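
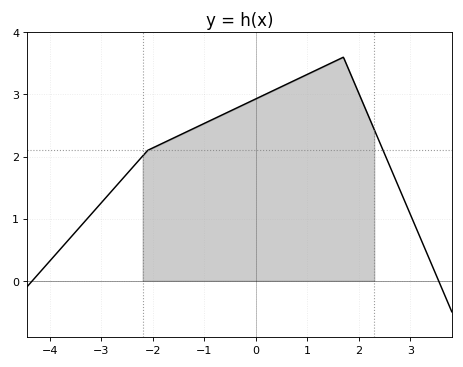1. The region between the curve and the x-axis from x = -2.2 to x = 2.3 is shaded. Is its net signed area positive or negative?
positive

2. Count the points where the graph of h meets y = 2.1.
2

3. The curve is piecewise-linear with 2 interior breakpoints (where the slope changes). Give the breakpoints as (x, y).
(-2.1, 2.1); (1.7, 3.6)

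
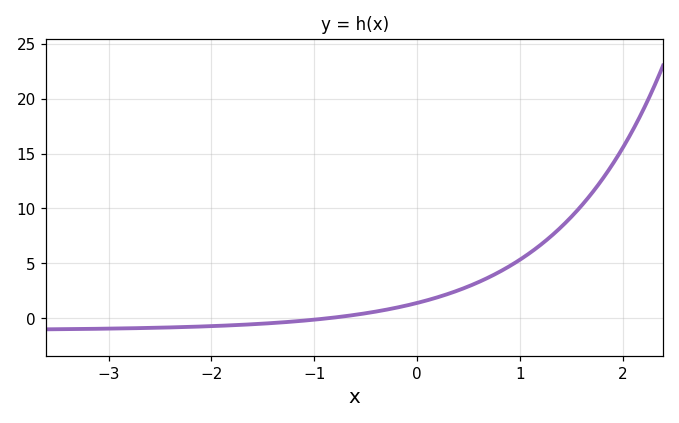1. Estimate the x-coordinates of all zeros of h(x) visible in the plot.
-0.856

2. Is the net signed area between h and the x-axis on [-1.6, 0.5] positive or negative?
positive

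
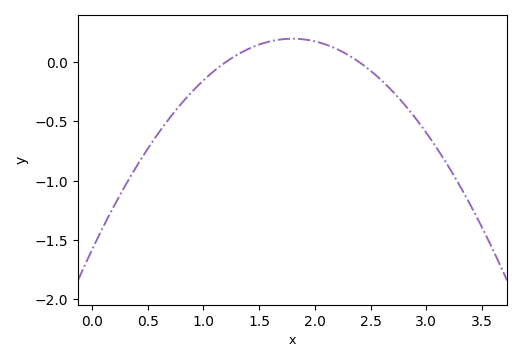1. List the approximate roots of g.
1.2, 2.4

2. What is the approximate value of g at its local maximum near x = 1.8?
0.198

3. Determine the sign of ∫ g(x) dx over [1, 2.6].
positive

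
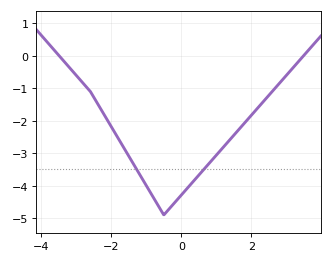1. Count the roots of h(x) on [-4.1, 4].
2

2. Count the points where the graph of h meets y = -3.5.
2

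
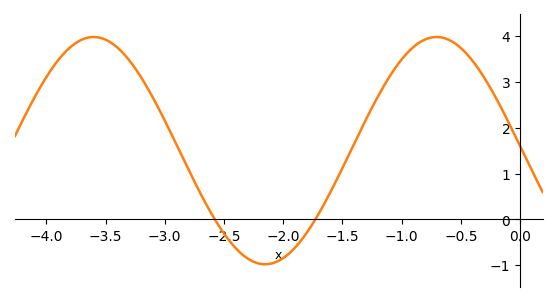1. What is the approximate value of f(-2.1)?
-0.964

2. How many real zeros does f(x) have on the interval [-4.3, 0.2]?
2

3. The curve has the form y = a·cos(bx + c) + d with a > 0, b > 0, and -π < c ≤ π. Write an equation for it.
y = 2.48cos(2.17x + 1.53) + 1.5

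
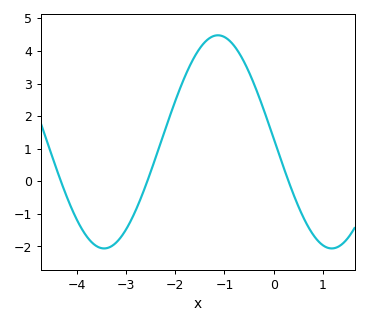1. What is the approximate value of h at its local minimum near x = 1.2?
-2.1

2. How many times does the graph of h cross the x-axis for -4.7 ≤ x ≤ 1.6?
3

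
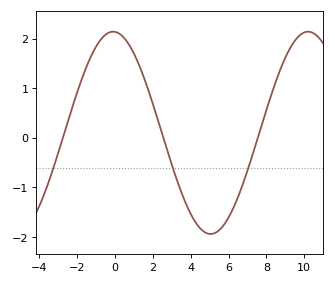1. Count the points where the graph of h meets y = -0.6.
3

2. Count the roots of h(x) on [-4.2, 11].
3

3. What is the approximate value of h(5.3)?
-1.92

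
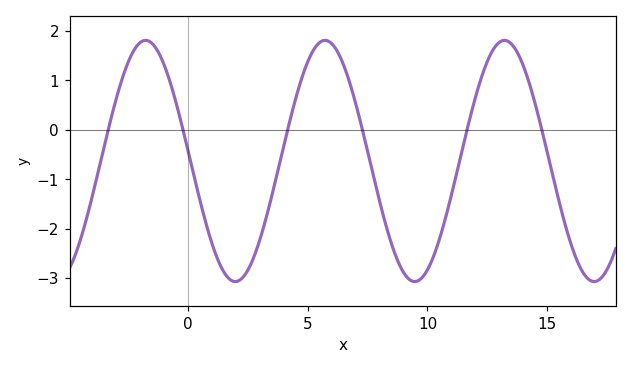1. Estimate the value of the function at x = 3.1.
-2.1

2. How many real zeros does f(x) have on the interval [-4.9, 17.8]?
6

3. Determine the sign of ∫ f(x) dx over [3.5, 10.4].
negative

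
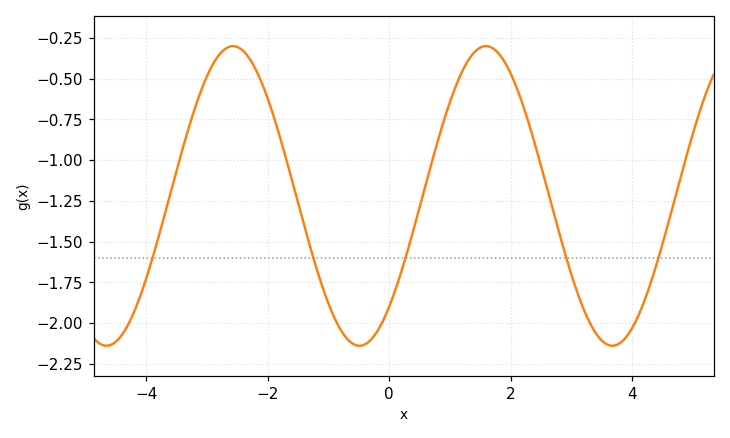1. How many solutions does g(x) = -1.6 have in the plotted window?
5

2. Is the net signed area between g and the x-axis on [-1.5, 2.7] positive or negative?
negative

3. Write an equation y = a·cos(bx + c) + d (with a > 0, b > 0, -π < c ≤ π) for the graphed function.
y = 0.92cos(1.5x - 2.4) - 1.22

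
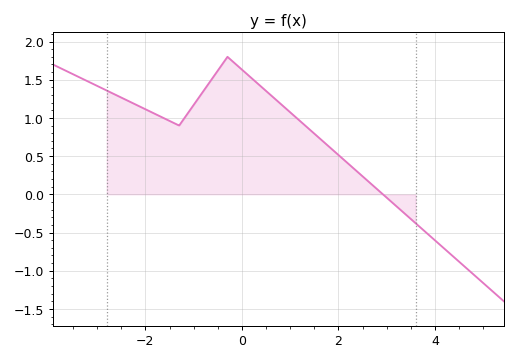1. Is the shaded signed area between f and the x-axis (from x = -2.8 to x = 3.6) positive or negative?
positive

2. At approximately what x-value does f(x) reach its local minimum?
-1.3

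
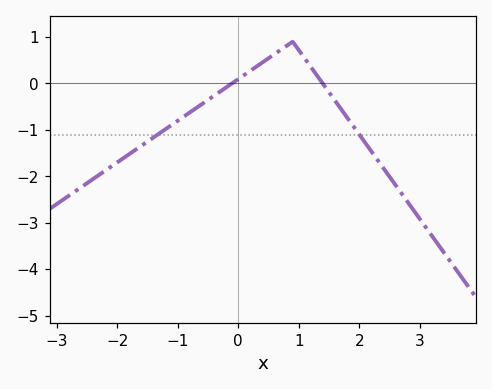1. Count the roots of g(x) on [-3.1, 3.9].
2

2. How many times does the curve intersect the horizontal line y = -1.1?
2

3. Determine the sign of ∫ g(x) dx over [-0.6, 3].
negative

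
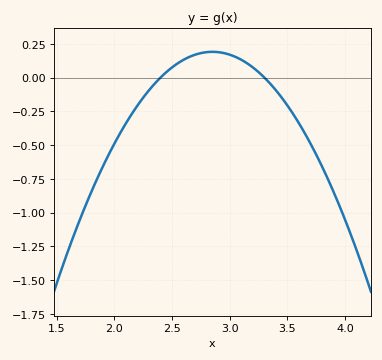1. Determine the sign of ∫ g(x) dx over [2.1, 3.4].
positive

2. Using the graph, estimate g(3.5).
-0.2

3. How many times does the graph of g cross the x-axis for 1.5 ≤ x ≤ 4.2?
2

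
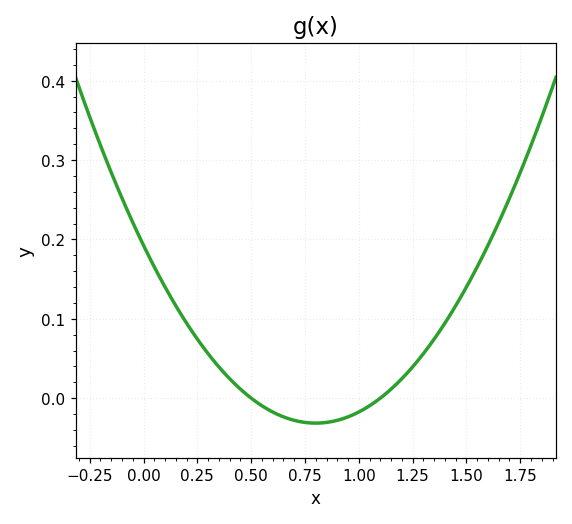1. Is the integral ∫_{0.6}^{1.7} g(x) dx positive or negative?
positive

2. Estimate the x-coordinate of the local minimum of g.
0.8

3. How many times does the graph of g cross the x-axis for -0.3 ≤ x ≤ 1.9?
2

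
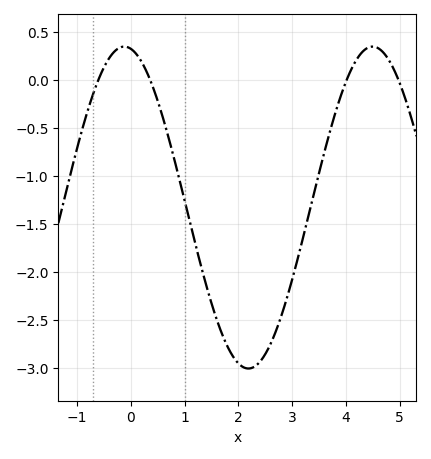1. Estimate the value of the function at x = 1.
-1.25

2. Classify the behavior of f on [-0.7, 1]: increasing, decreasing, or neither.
neither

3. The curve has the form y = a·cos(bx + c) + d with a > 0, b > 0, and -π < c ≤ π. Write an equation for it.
y = 1.68cos(1.4x + 0.17) - 1.33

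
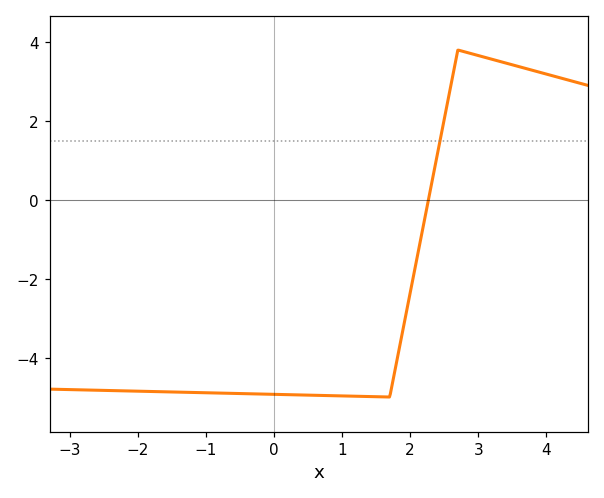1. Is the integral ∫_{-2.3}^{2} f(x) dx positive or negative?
negative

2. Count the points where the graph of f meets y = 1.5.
1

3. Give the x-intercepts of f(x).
2.27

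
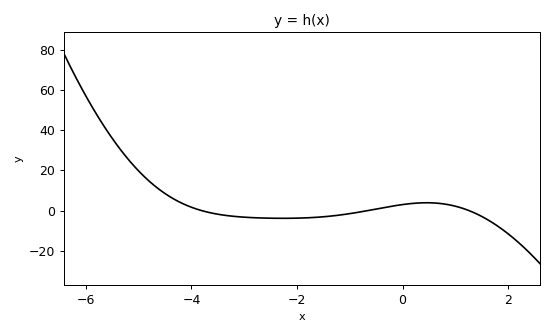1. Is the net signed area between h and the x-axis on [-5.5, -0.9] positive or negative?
positive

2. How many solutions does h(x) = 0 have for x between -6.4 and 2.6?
3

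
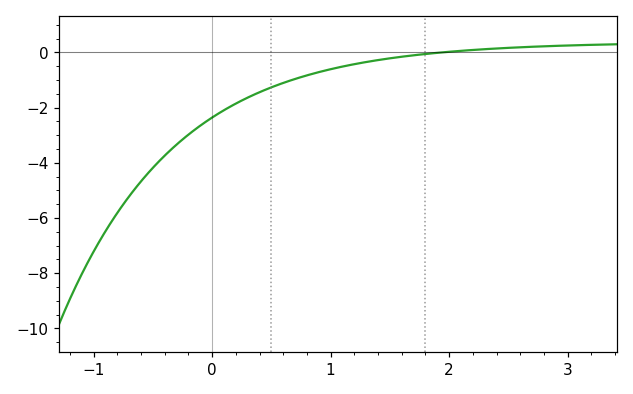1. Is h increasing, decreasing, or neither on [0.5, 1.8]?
increasing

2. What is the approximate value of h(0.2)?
-1.8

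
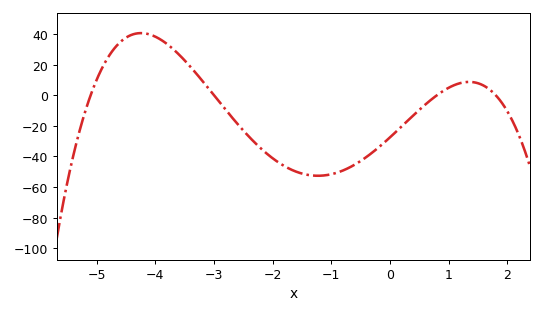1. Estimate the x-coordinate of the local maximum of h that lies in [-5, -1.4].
-4.25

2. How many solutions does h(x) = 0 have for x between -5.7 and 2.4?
4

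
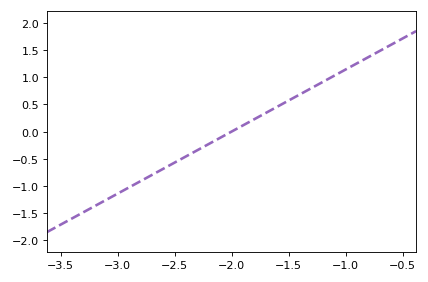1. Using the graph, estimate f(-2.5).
-0.57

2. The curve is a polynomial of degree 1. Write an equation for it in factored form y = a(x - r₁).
y = 1.14(x + 2)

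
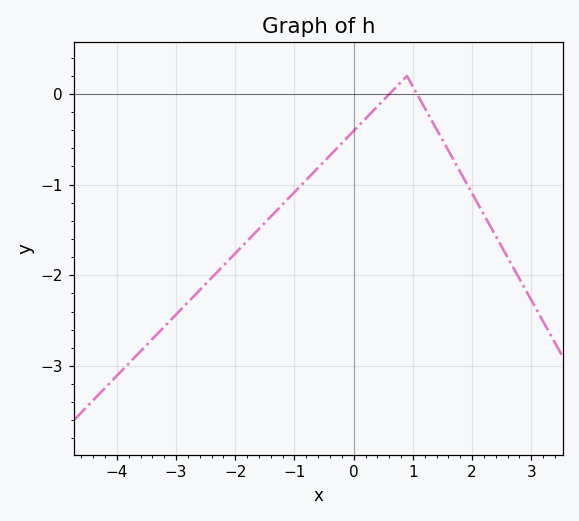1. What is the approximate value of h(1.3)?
-0.271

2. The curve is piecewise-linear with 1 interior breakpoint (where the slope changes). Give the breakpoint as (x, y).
(0.9, 0.2)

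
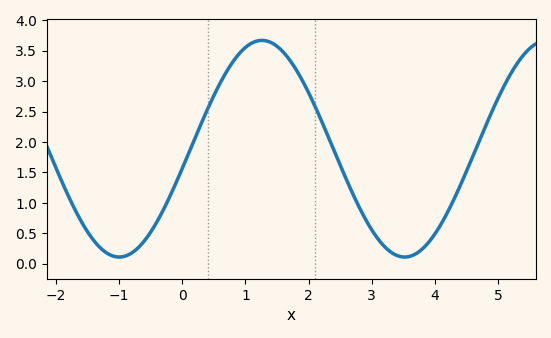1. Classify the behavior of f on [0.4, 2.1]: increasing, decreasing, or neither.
neither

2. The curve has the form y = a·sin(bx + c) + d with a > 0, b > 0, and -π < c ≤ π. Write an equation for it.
y = 1.78sin(1.39x - 0.182) + 1.89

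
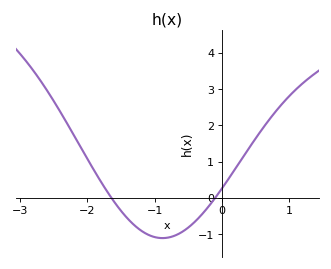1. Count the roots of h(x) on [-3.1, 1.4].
2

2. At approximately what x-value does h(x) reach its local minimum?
-0.885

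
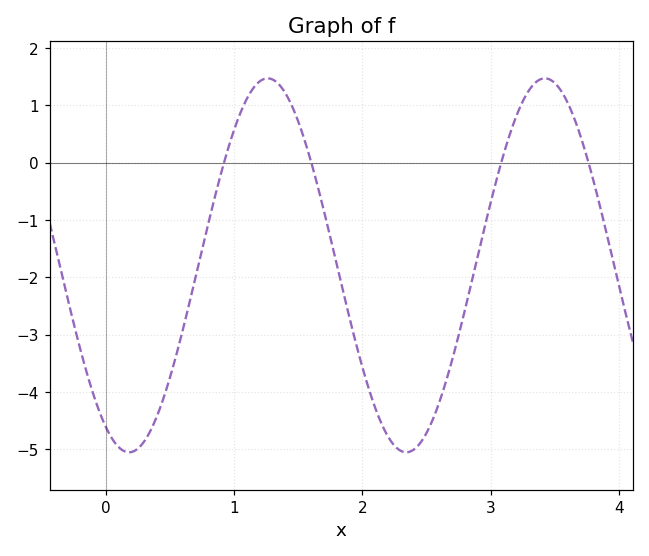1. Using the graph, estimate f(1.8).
-1.8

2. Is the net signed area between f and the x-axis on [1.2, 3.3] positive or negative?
negative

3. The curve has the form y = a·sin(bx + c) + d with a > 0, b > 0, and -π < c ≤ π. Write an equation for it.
y = 3.26sin(2.9x - 2.1) - 1.79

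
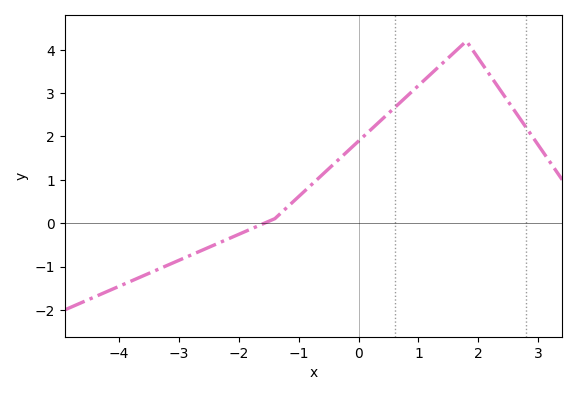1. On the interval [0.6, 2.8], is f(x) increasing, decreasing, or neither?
neither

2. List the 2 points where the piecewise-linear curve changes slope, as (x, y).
(-1.4, 0.1); (1.8, 4.2)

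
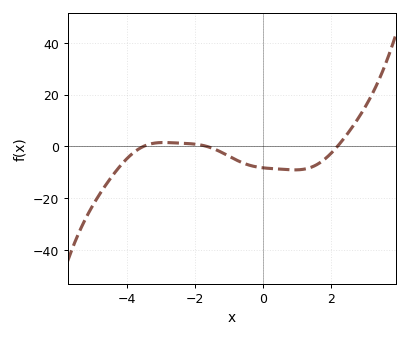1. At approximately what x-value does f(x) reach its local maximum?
-2.91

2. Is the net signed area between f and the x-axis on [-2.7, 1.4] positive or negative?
negative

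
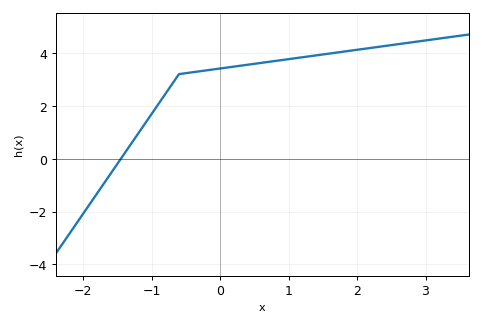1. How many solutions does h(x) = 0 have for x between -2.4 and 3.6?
1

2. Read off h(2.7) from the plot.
4.4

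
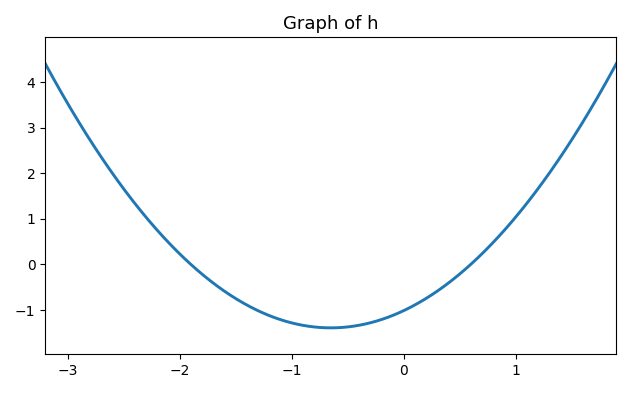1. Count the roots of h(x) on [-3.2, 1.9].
2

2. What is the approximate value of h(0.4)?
-0.4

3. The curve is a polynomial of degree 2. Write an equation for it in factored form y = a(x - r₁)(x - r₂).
y = 0.89(x + 1.9)(x - 0.6)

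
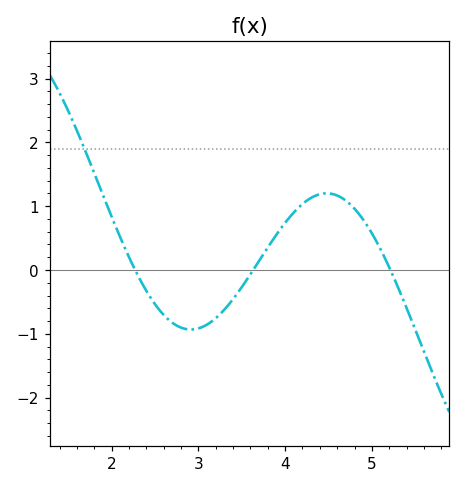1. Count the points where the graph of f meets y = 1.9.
1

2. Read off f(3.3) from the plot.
-0.6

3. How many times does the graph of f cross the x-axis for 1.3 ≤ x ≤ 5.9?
3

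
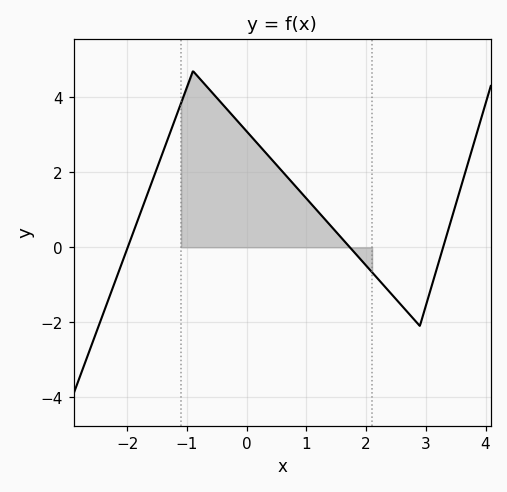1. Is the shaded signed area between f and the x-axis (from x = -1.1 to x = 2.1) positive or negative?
positive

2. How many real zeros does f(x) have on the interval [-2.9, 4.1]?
3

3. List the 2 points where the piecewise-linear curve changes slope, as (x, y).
(-0.9, 4.7); (2.9, -2.1)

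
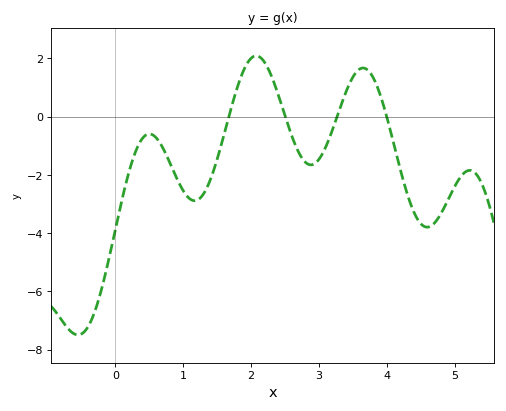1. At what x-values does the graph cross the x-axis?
1.7, 2.5, 3.3, 4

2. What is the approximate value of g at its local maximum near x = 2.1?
2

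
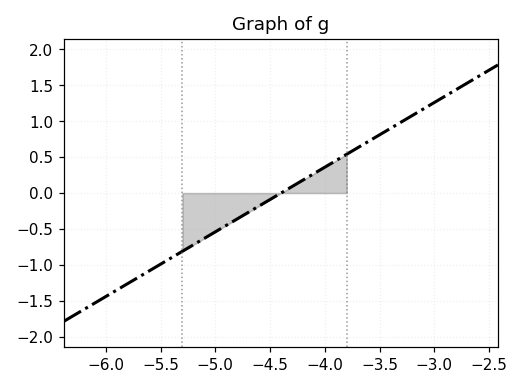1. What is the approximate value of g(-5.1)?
-0.65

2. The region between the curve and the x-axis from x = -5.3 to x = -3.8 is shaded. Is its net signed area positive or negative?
negative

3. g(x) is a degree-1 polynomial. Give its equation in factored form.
y = 0.9(x + 4.4)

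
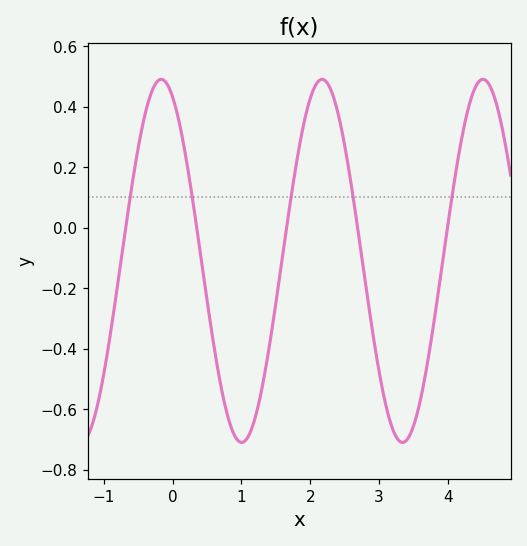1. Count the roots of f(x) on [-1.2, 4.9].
5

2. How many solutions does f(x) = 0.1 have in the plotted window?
5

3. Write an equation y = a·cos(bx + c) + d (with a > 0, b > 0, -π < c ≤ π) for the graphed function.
y = 0.6cos(2.69x + 0.442) - 0.11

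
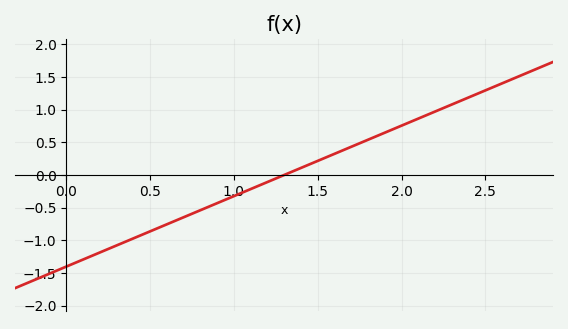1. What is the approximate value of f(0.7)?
-0.648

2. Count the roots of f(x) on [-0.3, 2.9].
1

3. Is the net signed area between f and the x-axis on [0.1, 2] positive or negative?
negative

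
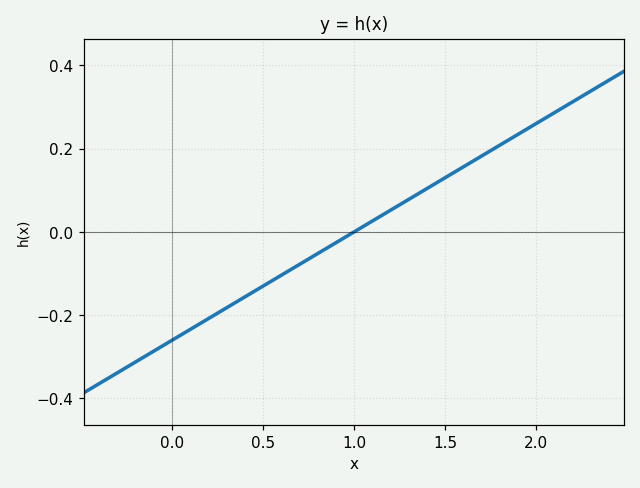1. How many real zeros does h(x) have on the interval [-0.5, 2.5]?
1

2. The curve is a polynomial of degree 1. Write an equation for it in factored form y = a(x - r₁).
y = 0.26(x - 1)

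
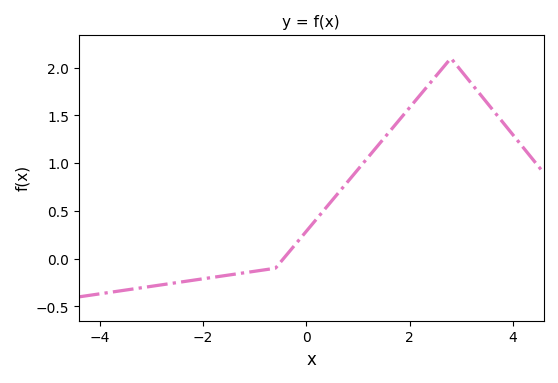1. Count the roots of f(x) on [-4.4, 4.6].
1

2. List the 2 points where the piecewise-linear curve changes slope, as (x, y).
(-0.6, -0.1); (2.8, 2.1)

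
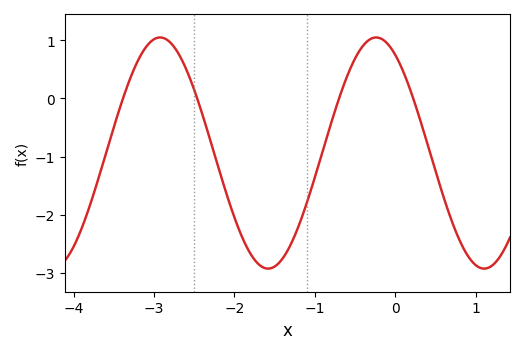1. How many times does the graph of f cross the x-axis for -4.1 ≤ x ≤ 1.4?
4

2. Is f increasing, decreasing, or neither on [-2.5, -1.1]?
neither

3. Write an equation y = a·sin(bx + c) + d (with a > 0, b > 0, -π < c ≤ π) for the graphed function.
y = 1.99sin(2.3x + 2.1) - 0.94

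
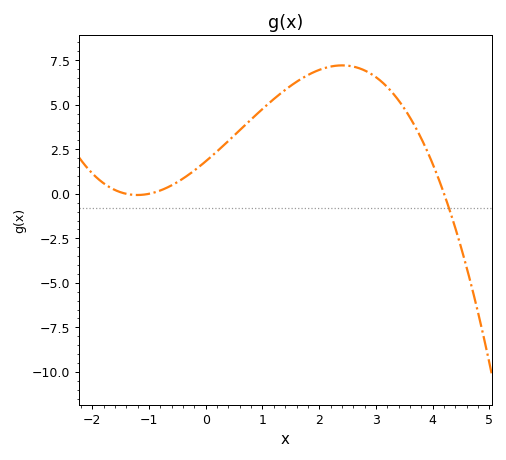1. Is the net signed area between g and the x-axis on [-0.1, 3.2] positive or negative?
positive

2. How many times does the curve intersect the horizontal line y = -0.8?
1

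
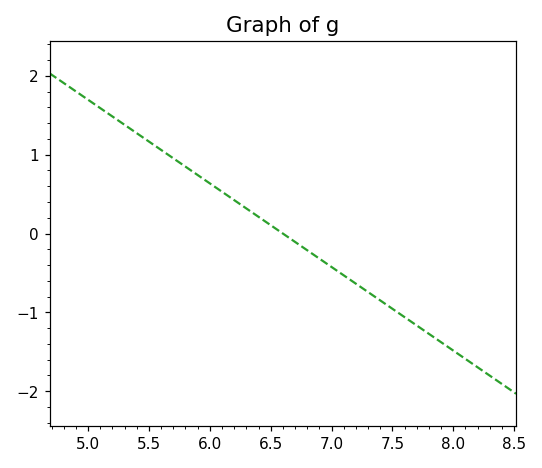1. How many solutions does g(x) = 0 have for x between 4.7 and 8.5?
1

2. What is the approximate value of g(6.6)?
0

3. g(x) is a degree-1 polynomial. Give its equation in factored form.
y = -1.06(x - 6.6)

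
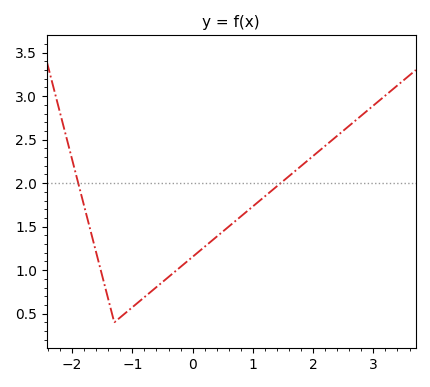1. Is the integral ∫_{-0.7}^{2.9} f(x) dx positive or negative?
positive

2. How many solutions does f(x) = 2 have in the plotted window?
2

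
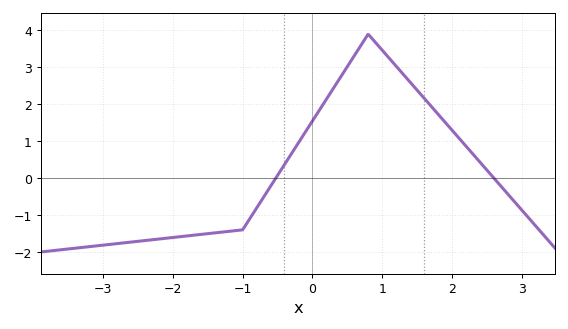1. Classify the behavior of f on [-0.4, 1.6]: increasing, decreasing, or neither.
neither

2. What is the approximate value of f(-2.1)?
-1.6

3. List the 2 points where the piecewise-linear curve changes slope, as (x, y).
(-1, -1.4); (0.8, 3.9)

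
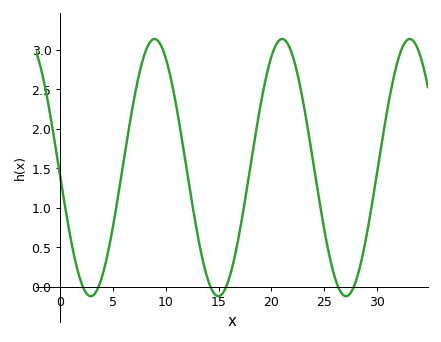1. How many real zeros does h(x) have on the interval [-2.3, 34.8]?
6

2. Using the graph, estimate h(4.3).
0.3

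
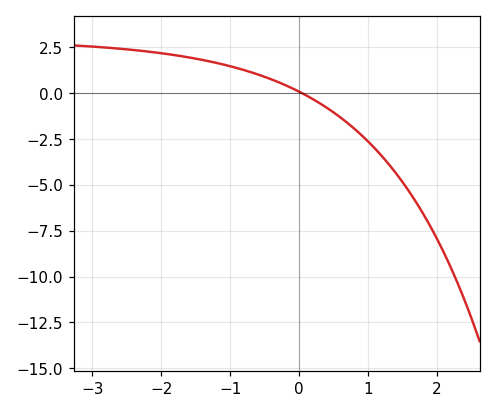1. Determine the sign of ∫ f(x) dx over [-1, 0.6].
positive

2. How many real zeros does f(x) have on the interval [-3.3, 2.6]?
1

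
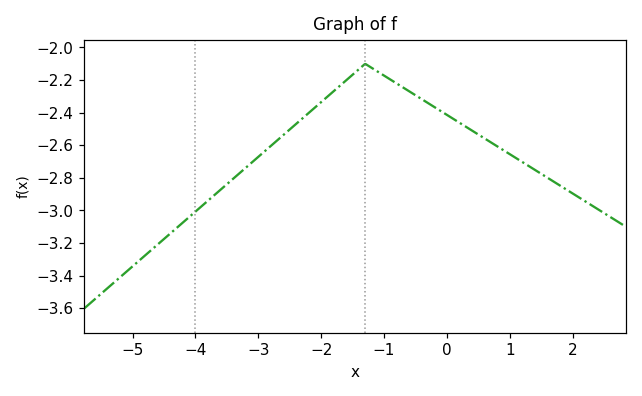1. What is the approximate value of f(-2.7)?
-2.57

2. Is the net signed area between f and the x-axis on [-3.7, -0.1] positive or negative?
negative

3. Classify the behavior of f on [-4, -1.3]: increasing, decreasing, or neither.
increasing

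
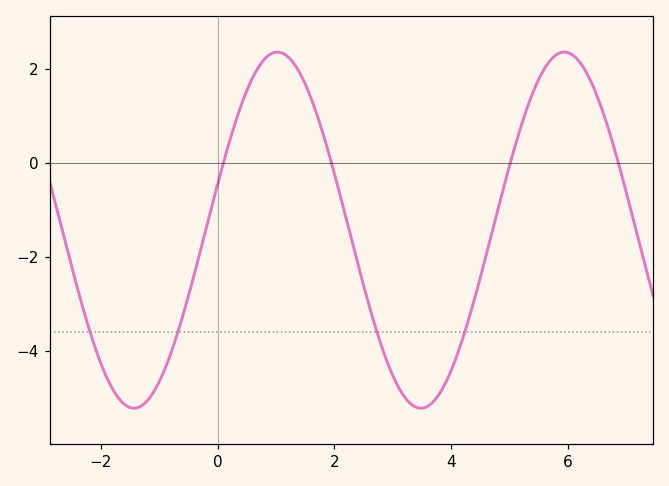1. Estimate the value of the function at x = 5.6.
2.03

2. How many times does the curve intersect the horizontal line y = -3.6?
4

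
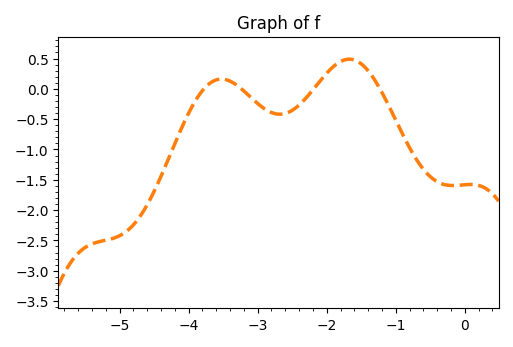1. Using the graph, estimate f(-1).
-0.5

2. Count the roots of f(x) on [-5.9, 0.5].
4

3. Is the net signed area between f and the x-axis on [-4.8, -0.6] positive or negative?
negative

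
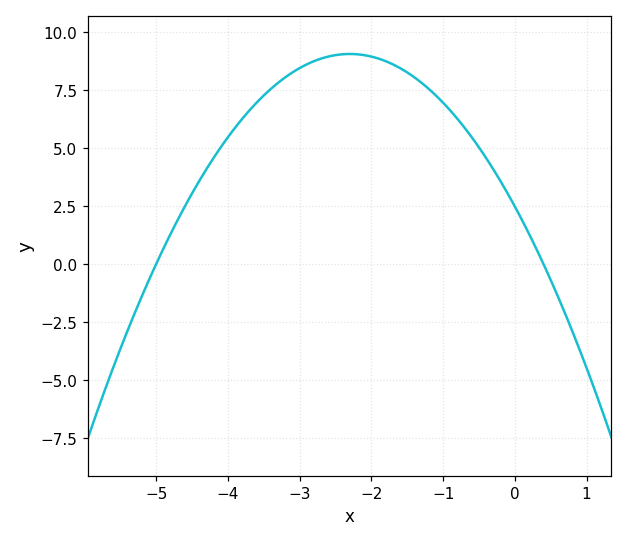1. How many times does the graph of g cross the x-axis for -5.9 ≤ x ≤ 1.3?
2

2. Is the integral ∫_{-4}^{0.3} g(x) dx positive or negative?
positive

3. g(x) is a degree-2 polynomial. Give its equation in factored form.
y = -1.24(x + 5)(x - 0.4)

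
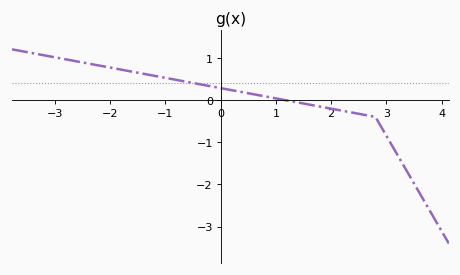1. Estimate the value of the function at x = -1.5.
0.647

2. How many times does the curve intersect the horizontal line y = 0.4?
1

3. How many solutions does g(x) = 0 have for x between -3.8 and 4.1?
1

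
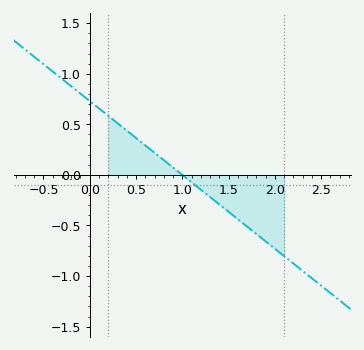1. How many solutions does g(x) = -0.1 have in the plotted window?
1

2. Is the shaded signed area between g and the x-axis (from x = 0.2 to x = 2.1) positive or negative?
negative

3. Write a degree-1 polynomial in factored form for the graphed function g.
y = -0.73(x - 1)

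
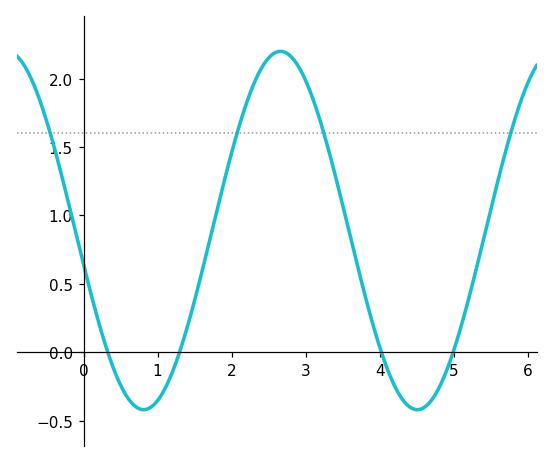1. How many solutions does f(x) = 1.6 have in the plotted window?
4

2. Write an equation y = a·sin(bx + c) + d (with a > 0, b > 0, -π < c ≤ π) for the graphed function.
y = 1.31sin(1.7x - 3) + 0.89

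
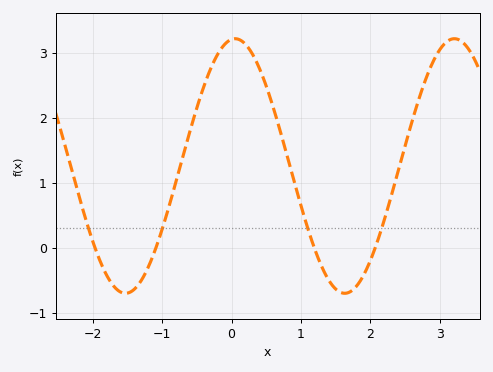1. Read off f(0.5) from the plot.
2.49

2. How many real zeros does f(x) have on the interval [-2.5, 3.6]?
4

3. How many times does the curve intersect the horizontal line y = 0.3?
4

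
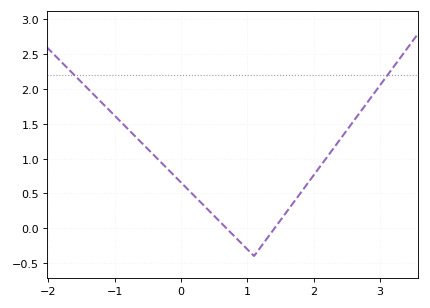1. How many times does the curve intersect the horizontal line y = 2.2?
2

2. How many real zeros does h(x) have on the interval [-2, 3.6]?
2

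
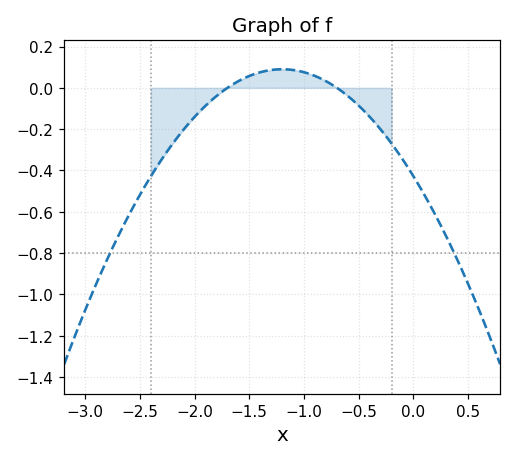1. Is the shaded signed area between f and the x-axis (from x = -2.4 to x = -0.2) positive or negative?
negative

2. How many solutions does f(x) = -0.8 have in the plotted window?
2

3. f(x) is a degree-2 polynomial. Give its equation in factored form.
y = -0.36(x + 1.7)(x + 0.7)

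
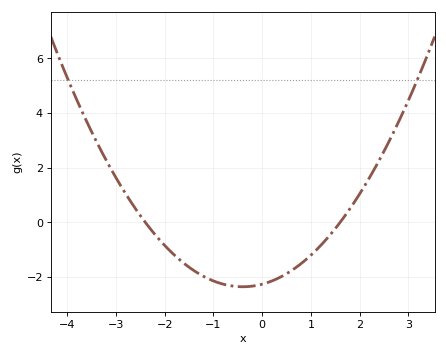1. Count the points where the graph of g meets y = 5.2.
2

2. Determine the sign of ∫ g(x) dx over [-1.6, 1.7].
negative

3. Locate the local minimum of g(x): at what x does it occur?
-0.4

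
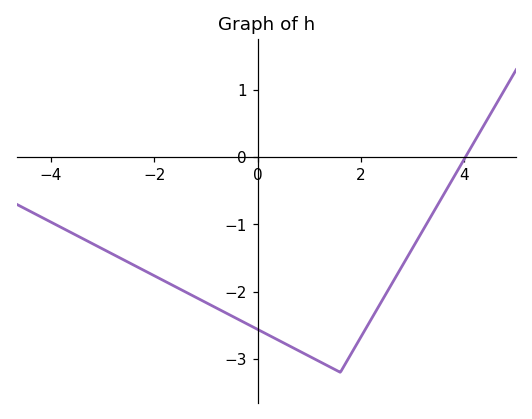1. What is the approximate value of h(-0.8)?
-2.24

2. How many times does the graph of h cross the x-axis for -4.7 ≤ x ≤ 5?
1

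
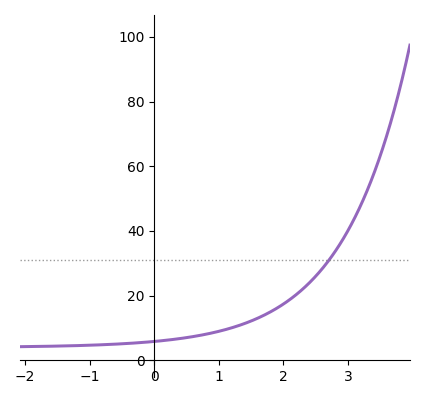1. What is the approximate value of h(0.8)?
8.05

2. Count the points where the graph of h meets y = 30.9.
1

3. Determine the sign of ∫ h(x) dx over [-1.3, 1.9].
positive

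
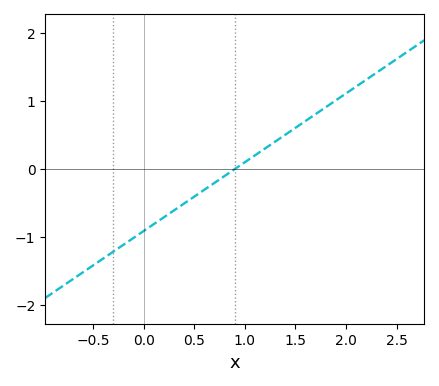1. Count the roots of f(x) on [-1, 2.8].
1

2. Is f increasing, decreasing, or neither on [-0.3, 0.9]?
increasing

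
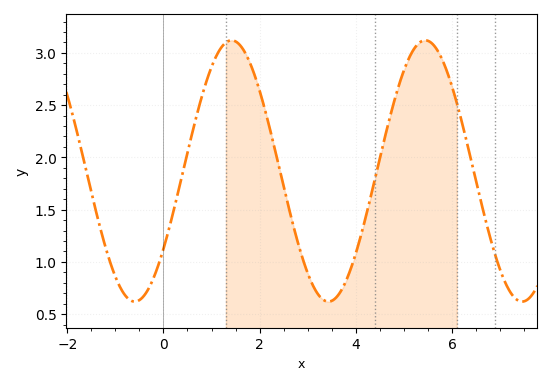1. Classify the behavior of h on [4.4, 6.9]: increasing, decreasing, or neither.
neither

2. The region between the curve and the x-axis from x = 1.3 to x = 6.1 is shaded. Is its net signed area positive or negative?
positive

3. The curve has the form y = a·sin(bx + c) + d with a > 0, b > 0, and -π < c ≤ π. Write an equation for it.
y = 1.25sin(1.6x - 0.64) + 1.87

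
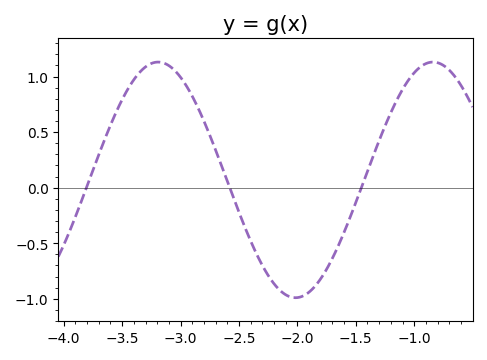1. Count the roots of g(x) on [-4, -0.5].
3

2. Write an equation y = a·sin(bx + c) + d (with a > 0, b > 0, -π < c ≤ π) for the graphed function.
y = 1.06sin(2.7x - 2.5) + 0.07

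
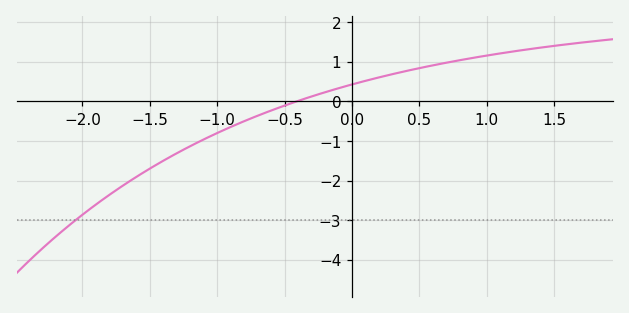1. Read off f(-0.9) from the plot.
-0.644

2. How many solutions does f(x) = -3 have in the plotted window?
1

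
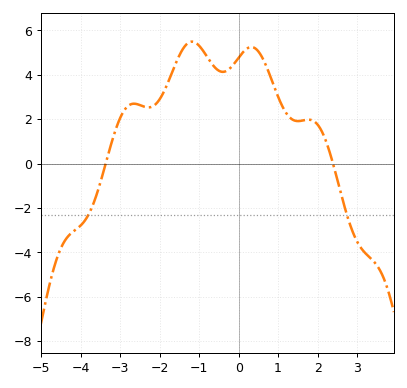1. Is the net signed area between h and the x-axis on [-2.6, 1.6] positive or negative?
positive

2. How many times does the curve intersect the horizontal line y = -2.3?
2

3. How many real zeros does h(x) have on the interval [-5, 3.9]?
2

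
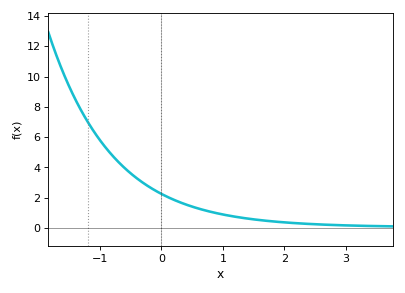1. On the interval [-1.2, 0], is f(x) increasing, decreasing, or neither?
decreasing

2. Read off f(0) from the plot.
2.25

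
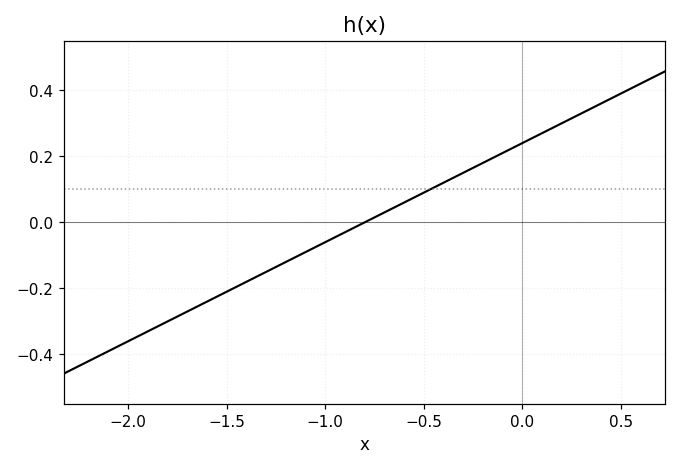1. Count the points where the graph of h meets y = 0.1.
1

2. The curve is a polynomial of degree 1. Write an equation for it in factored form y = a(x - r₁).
y = 0.3(x + 0.8)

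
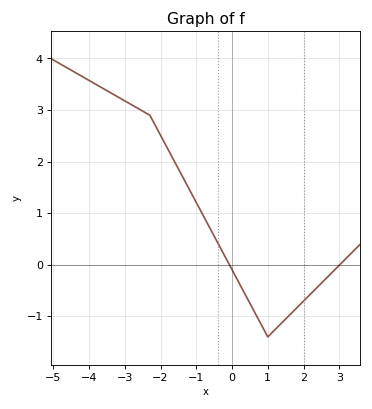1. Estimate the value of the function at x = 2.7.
-0.2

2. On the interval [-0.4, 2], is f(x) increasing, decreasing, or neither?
neither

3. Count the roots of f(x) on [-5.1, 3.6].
2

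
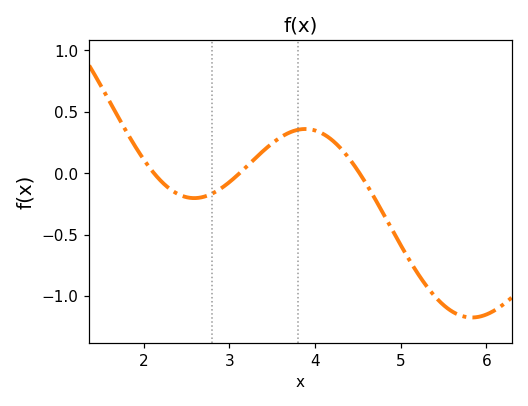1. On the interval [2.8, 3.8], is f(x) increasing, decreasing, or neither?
increasing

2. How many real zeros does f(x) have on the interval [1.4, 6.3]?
3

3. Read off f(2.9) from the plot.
-0.125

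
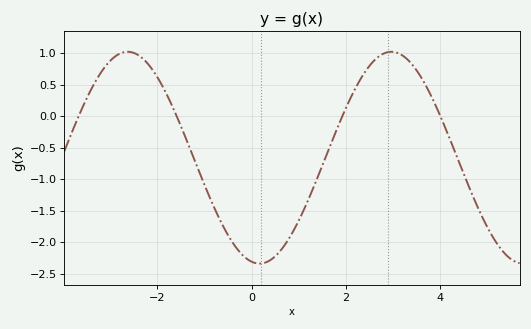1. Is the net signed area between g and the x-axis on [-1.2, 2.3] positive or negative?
negative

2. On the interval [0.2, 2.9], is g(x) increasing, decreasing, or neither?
increasing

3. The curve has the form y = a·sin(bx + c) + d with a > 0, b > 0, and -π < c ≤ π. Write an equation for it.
y = 1.68sin(1.1x - 1.8) - 0.66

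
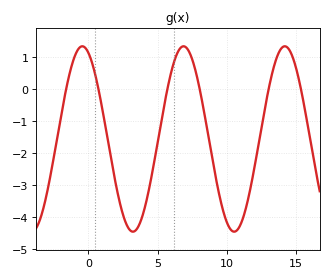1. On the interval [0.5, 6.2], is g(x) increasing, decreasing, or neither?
neither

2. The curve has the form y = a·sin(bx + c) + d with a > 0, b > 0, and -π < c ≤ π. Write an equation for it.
y = 2.9sin(0.86x + 1.95) - 1.56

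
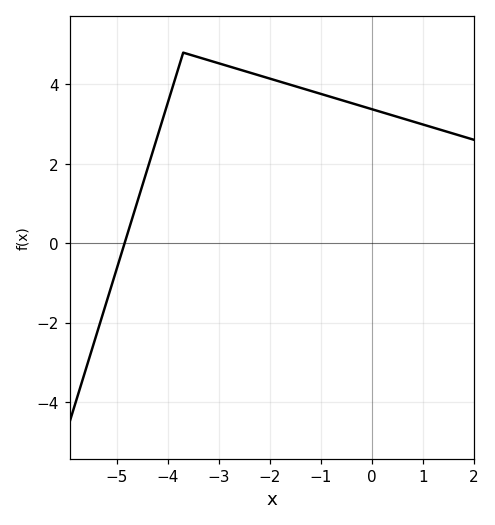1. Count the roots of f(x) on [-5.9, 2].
1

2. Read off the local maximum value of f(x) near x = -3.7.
4.8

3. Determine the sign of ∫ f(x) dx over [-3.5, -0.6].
positive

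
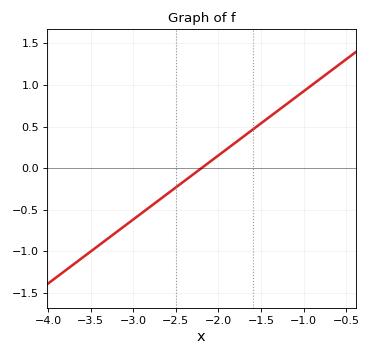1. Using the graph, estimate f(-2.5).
-0.25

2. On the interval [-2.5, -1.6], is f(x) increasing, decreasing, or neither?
increasing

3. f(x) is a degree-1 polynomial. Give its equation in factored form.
y = 0.77(x + 2.2)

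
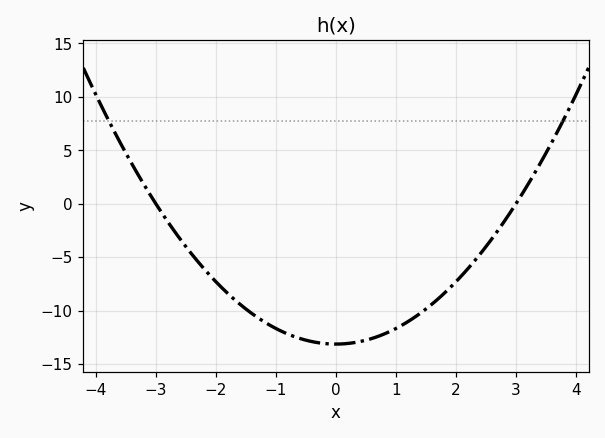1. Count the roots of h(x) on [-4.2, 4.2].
2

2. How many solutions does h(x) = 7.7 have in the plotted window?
2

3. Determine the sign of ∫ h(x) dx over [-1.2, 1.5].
negative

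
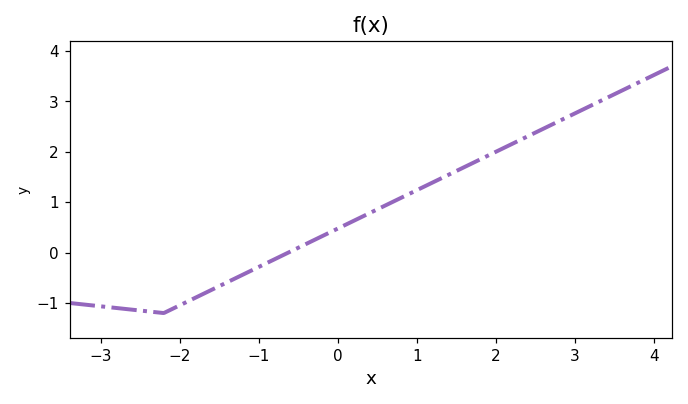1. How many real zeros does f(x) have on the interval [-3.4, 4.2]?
1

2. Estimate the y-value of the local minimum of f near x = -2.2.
-1.2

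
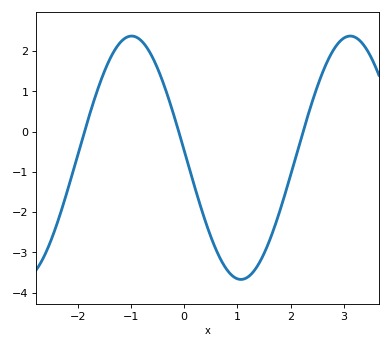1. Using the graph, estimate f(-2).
-0.587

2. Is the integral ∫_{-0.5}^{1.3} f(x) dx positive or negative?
negative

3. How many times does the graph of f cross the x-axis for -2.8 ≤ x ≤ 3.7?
3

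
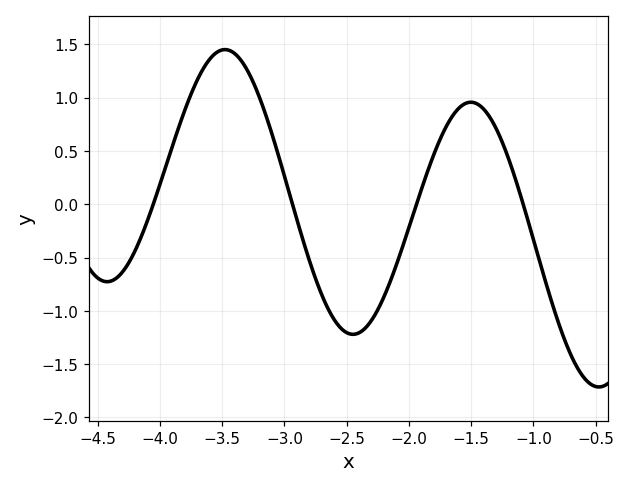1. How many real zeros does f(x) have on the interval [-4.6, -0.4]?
4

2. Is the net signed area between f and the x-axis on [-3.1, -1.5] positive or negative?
negative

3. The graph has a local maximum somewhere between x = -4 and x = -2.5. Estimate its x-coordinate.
-3.5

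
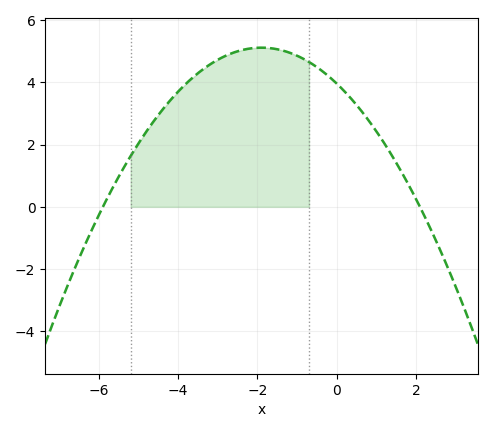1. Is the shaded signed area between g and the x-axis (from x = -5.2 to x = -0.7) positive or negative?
positive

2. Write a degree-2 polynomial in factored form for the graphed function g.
y = -0.32(x + 5.9)(x - 2.1)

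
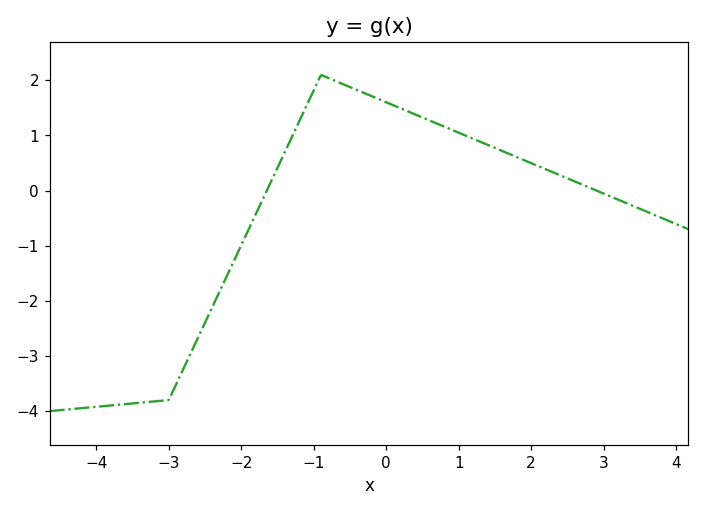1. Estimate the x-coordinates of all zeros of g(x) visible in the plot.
-1.65, 2.9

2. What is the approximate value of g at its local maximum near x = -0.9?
2.1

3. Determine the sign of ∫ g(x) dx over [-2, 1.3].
positive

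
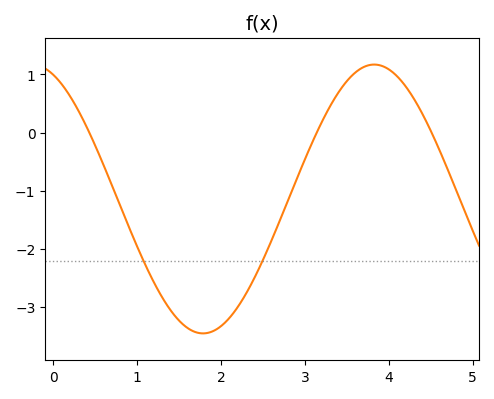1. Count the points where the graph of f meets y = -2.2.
2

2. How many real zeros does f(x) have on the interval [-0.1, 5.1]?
3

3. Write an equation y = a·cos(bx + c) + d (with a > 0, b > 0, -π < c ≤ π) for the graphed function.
y = 2.31cos(1.54x + 0.39) - 1.14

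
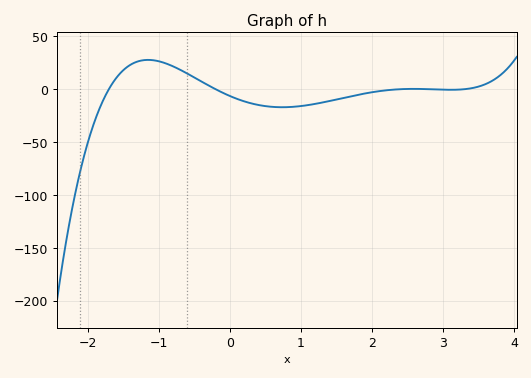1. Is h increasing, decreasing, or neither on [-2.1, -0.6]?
neither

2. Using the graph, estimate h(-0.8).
20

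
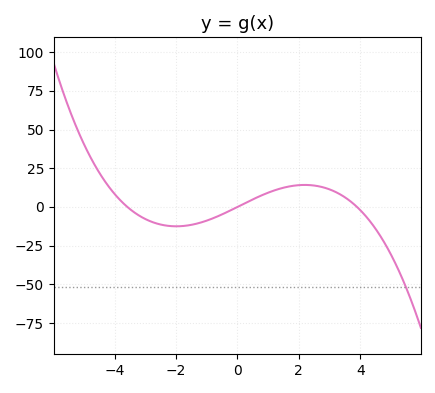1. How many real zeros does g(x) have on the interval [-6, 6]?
3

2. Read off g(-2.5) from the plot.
-12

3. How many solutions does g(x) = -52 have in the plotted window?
1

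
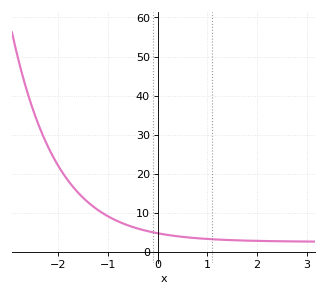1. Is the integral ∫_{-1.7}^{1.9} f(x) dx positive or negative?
positive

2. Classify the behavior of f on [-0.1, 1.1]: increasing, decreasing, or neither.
decreasing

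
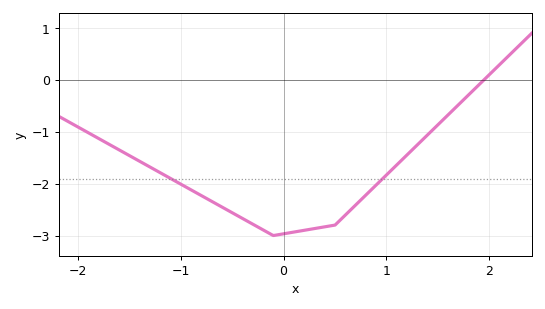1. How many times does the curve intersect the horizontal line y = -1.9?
2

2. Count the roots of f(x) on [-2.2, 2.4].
1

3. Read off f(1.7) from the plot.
-0.48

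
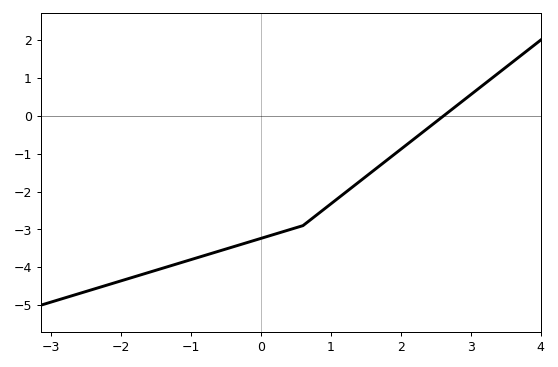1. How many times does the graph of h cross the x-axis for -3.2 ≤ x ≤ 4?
1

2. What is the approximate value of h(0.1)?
-3.18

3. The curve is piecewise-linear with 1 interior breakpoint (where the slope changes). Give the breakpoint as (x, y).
(0.6, -2.9)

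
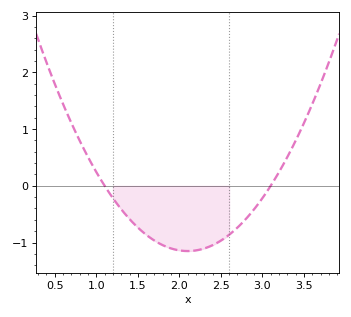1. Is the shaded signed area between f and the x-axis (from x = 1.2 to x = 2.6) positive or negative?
negative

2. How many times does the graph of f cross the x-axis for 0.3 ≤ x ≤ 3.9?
2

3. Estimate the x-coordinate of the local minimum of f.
2.1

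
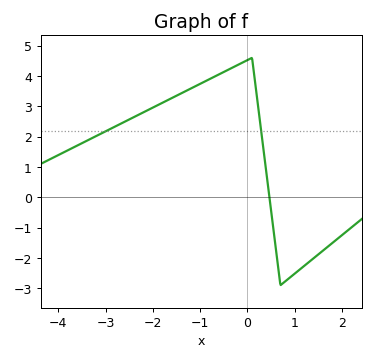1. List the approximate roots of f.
0.5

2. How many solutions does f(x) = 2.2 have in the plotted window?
2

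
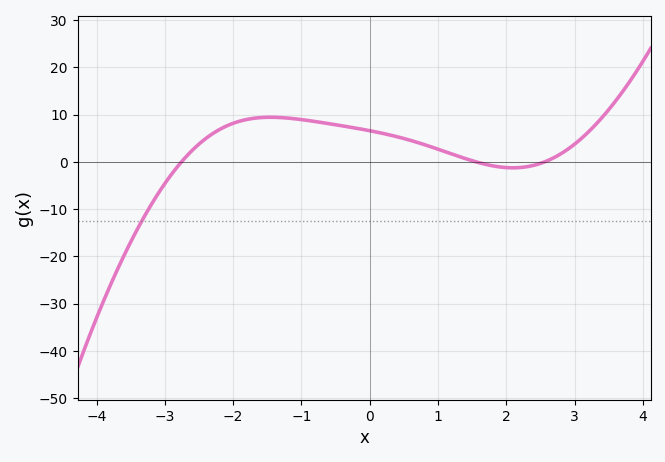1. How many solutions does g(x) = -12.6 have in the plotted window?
1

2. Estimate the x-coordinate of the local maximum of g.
-1.45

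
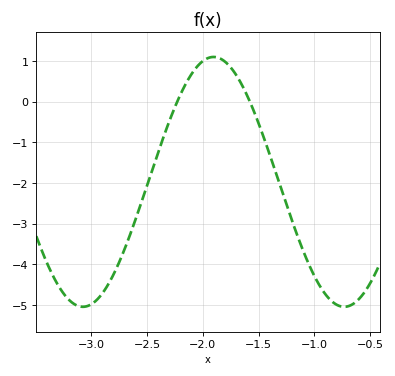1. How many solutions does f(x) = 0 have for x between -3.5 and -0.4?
2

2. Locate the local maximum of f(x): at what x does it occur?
-1.9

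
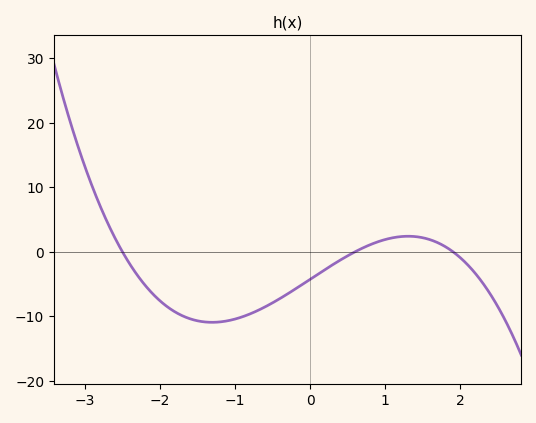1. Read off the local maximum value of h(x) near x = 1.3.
2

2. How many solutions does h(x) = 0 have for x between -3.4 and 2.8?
3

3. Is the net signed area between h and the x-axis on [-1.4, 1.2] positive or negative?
negative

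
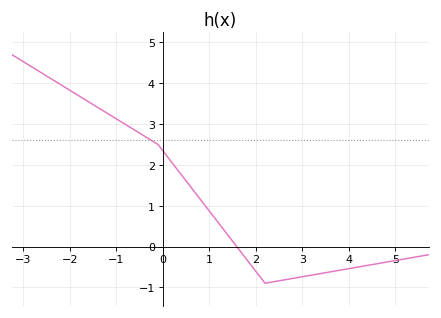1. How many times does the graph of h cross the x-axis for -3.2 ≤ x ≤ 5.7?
1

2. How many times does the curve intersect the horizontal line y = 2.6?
1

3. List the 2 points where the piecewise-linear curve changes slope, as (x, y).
(-0.1, 2.5); (2.2, -0.9)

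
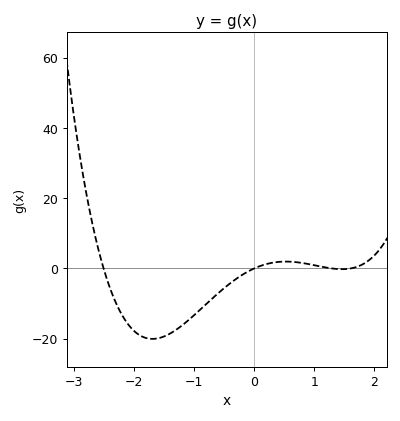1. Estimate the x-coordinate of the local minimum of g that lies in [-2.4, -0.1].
-1.69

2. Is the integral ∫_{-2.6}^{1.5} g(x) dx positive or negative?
negative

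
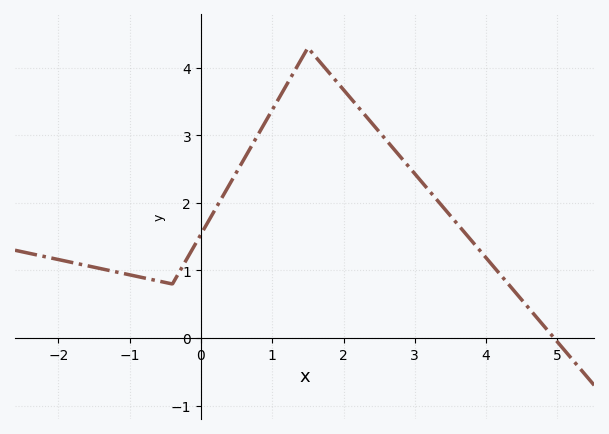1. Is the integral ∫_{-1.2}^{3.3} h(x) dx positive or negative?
positive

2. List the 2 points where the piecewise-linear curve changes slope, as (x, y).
(-0.4, 0.8); (1.5, 4.3)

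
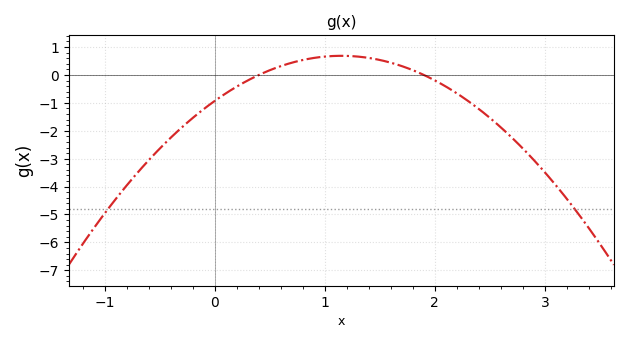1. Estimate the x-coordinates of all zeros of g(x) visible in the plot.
0.4, 1.9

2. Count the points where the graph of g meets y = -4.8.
2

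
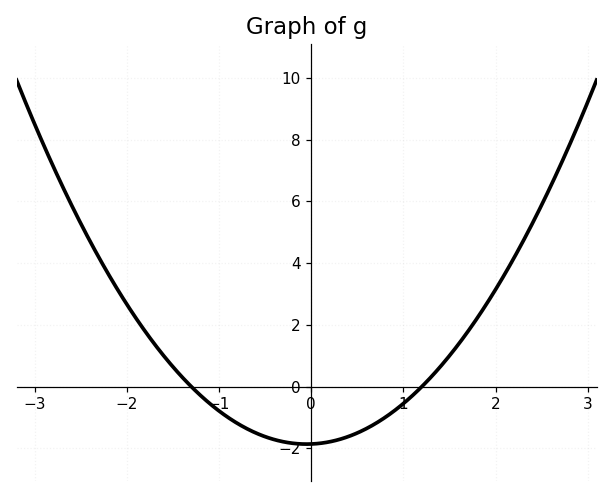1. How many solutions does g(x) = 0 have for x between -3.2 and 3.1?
2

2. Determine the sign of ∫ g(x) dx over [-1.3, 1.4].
negative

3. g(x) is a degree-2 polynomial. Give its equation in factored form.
y = 1.19(x + 1.3)(x - 1.2)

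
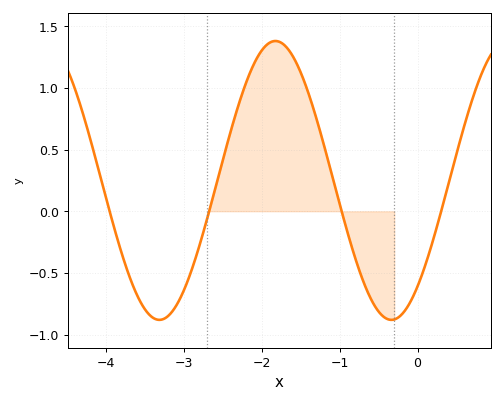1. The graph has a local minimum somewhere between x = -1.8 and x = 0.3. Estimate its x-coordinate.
-0.3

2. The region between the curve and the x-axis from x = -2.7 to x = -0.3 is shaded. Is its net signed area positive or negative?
positive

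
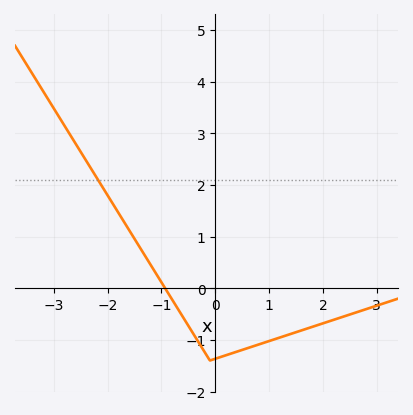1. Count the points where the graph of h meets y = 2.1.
1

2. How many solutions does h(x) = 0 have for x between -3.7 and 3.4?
1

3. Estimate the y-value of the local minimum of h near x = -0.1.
-1.4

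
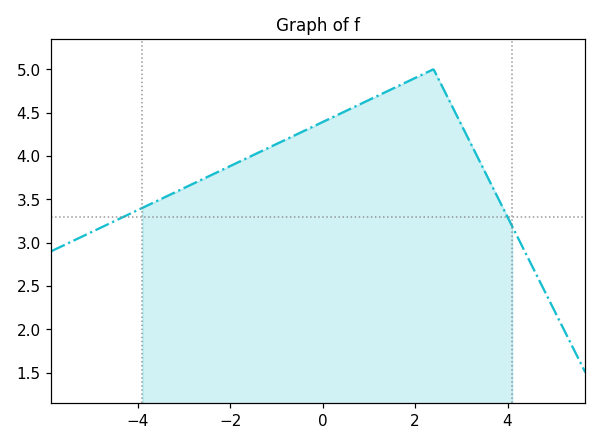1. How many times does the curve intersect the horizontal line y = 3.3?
2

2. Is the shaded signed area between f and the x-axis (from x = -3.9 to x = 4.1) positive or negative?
positive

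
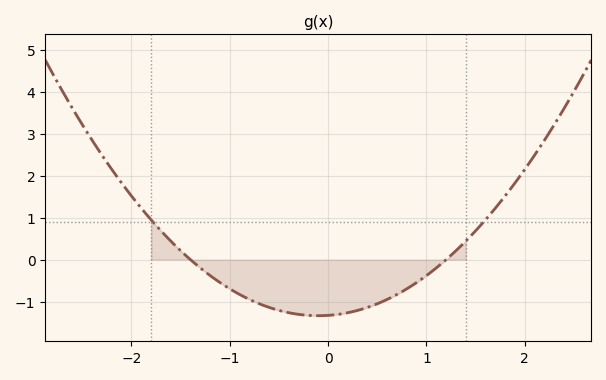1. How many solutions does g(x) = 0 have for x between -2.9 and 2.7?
2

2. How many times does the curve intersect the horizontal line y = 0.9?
2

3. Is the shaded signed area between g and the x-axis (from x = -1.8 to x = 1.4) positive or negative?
negative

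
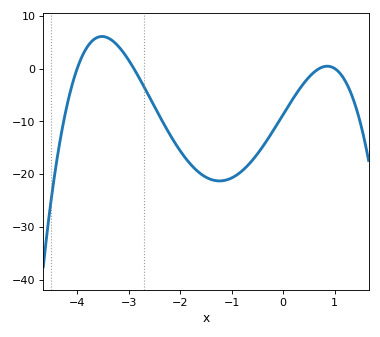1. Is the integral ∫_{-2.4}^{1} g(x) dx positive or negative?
negative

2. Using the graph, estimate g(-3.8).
4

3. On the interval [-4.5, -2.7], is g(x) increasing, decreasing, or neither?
neither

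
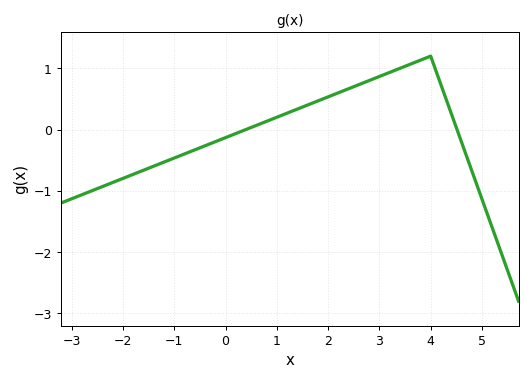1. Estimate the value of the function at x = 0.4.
0.002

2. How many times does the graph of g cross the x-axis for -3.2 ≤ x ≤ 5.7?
2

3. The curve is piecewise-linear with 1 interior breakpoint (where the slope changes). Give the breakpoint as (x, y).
(4, 1.2)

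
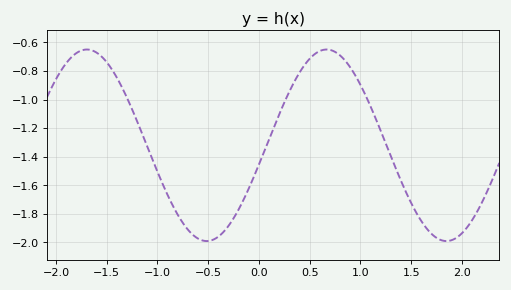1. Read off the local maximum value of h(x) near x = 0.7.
-0.66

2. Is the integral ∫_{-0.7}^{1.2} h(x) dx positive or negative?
negative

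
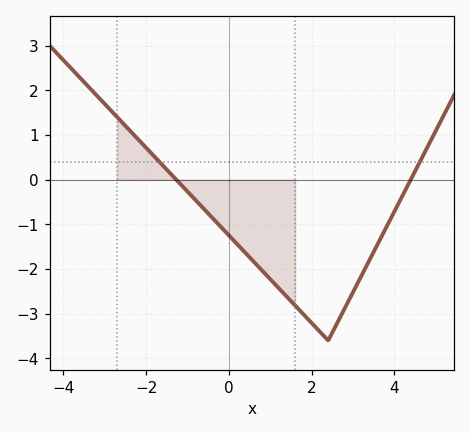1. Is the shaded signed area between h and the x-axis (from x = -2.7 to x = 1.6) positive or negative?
negative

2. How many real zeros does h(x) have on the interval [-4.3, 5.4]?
2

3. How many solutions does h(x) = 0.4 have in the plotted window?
2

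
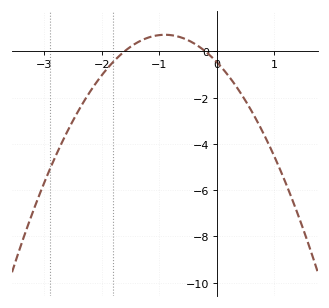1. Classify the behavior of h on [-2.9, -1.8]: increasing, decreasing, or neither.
increasing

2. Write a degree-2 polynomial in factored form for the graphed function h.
y = -1.45(x + 1.6)(x + 0.2)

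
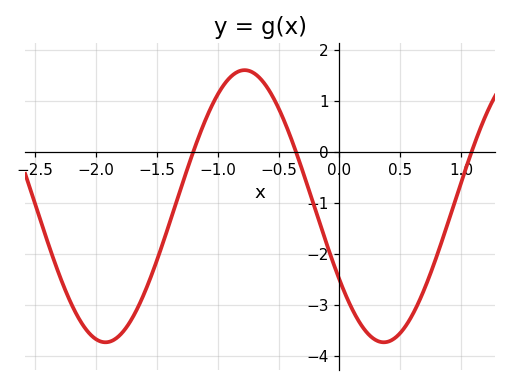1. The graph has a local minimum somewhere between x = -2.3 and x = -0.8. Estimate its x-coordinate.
-1.9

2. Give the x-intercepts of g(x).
-1.2, -0.4, 1.1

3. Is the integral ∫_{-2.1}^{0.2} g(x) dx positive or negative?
negative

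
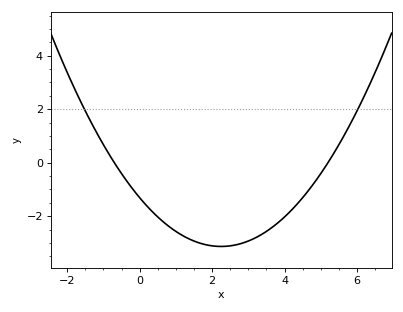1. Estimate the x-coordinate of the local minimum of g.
2.2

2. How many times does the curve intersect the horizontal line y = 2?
2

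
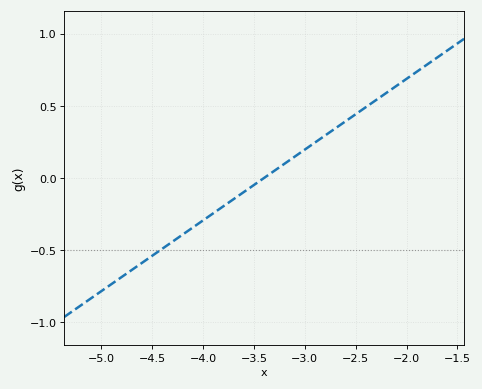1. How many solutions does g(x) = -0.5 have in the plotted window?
1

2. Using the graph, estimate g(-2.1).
0.65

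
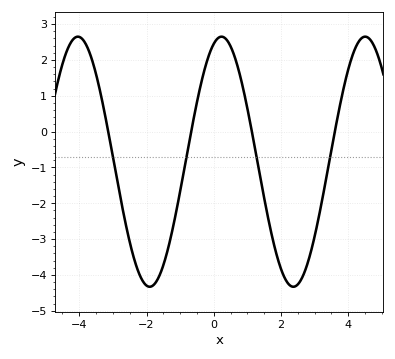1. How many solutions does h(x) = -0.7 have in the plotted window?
4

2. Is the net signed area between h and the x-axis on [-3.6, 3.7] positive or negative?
negative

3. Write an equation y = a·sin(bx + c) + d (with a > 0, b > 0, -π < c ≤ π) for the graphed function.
y = 3.49sin(1.47x + 1.23) - 0.84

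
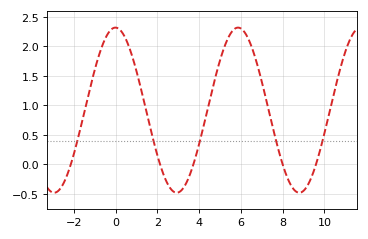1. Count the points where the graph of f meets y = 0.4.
5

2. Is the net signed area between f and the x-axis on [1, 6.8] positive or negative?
positive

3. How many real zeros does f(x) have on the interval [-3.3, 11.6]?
5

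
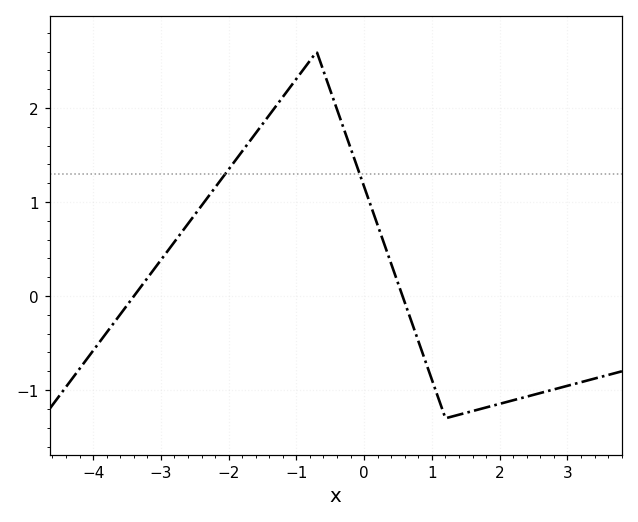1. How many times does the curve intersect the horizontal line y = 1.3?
2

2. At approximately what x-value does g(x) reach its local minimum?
1.2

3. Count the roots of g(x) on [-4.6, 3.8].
2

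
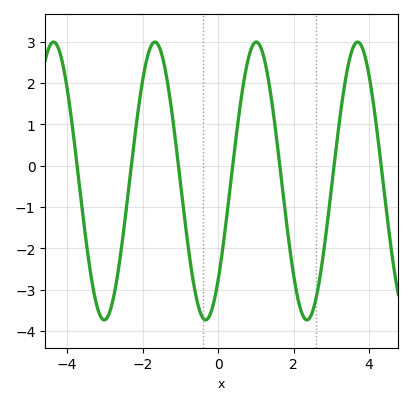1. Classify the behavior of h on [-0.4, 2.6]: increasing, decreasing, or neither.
neither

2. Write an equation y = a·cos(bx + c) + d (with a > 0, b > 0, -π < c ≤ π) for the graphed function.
y = 3.36cos(2.3x - 2.4) - 0.37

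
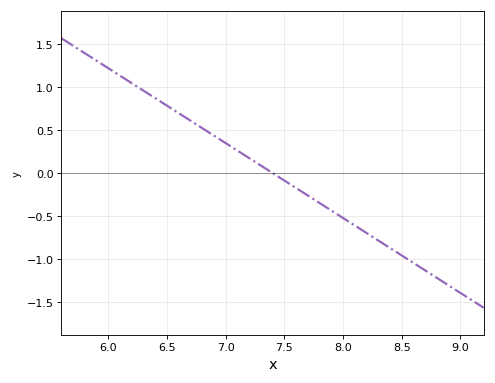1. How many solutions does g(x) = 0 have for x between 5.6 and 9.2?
1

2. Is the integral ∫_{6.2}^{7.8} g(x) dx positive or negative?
positive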